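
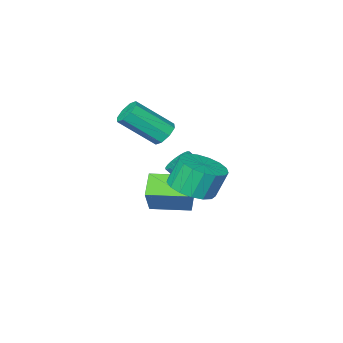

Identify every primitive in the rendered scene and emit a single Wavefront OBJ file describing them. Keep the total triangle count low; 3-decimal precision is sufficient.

v 0.949 1.291 2.176
v 1.397 1.346 1.766
v 2.62 0.545 2.994
v 2.171 0.489 3.404
v 1.362 1.72 2.044
v 2.585 0.918 3.273
v 1.085 1.842 2.399
v 2.308 1.04 3.628
v 0.728 1.641 2.624
v 1.951 0.839 3.852
v 0.5 1.235 2.586
v 1.723 0.434 3.814
v 0.535 0.862 2.307
v 1.758 0.06 3.536
v 0.812 0.74 1.952
v 2.035 -0.062 3.181
v 1.169 0.941 1.728
v 2.392 0.139 2.956
v -0.349 2.235 -0.612
v 0.155 2.171 -0.985
v 0.952 1.32 0.238
v 0.449 1.385 0.612
v 0.206 2.383 -0.871
v 1.004 1.532 0.352
v 0.173 2.572 -0.718
v 0.971 1.721 0.505
v 0.06 2.71 -0.548
v 0.858 1.86 0.675
v -0.115 2.776 -0.388
v 0.683 1.925 0.835
v -0.325 2.759 -0.263
v 0.473 1.909 0.96
v -0.539 2.663 -0.19
v 0.259 1.812 1.033
v -0.724 2.502 -0.181
v 0.074 1.651 1.042
v -0.852 2.3 -0.238
v -0.055 1.449 0.985
v -0.904 2.088 -0.352
v -0.106 1.237 0.871
v -0.871 1.899 -0.505
v -0.073 1.048 0.718
v -0.758 1.76 -0.675
v 0.04 0.91 0.548
v -0.583 1.695 -0.835
v 0.215 0.844 0.388
v -0.373 1.711 -0.96
v 0.425 0.861 0.263
v -0.159 1.808 -1.033
v 0.639 0.957 0.19
v 0.026 1.969 -1.042
v 0.824 1.118 0.181
v 0.354 -0.577 -1.986
v 0.83 -0.119 -0.786
v -0.915 0.537 -1.908
v -0.439 0.995 -0.708
v 1.039 0.245 -2.572
v 1.515 0.703 -1.372
v -0.23 1.359 -2.494
v 0.246 1.817 -1.294
v 1.049 3.32 0.239
v 1.576 4.162 0.351
v 1.099 4.302 1.552
v 0.571 3.46 1.441
v 1.16 4.311 0.168
v 0.683 4.451 1.37
v 0.718 4.234 0.002
v 0.241 4.373 1.203
v 0.352 3.946 -0.11
v -0.125 4.086 1.091
v 0.145 3.516 -0.142
v -0.332 3.655 1.059
v 0.146 3.04 -0.087
v -0.332 3.18 1.114
v 0.353 2.629 0.043
v -0.124 2.769 1.244
v 0.72 2.376 0.218
v 0.242 2.516 1.42
v 1.162 2.339 0.398
v 0.684 2.479 1.599
v 1.578 2.527 0.542
v 1.1 2.667 1.743
v 1.873 2.897 0.616
v 1.395 3.037 1.817
v 1.979 3.363 0.604
v 1.502 3.503 1.805
v 1.872 3.82 0.508
v 1.395 3.96 1.71
f 2 1 5
f 2 5 3
f 3 5 6
f 3 6 4
f 5 1 7
f 5 7 6
f 6 7 8
f 6 8 4
f 7 1 9
f 7 9 8
f 8 9 10
f 8 10 4
f 9 1 11
f 9 11 10
f 10 11 12
f 10 12 4
f 11 1 13
f 11 13 12
f 12 13 14
f 12 14 4
f 13 1 15
f 13 15 14
f 14 15 16
f 14 16 4
f 15 1 17
f 15 17 16
f 16 17 18
f 16 18 4
f 17 1 2
f 17 2 18
f 18 2 3
f 18 3 4
f 20 19 23
f 20 23 21
f 21 23 24
f 21 24 22
f 23 19 25
f 23 25 24
f 24 25 26
f 24 26 22
f 25 19 27
f 25 27 26
f 26 27 28
f 26 28 22
f 27 19 29
f 27 29 28
f 28 29 30
f 28 30 22
f 29 19 31
f 29 31 30
f 30 31 32
f 30 32 22
f 31 19 33
f 31 33 32
f 32 33 34
f 32 34 22
f 33 19 35
f 33 35 34
f 34 35 36
f 34 36 22
f 35 19 37
f 35 37 36
f 36 37 38
f 36 38 22
f 37 19 39
f 37 39 38
f 38 39 40
f 38 40 22
f 39 19 41
f 39 41 40
f 40 41 42
f 40 42 22
f 41 19 43
f 41 43 42
f 42 43 44
f 42 44 22
f 43 19 45
f 43 45 44
f 44 45 46
f 44 46 22
f 45 19 47
f 45 47 46
f 46 47 48
f 46 48 22
f 47 19 49
f 47 49 48
f 48 49 50
f 48 50 22
f 49 19 51
f 49 51 50
f 50 51 52
f 50 52 22
f 51 19 20
f 51 20 52
f 52 20 21
f 52 21 22
f 54 56 53
f 57 54 53
f 53 56 55
f 55 57 53
f 54 60 56
f 58 54 57
f 58 60 54
f 56 60 55
f 59 57 55
f 55 60 59
f 59 58 57
f 60 58 59
f 62 61 65
f 62 65 63
f 63 65 66
f 63 66 64
f 65 61 67
f 65 67 66
f 66 67 68
f 66 68 64
f 67 61 69
f 67 69 68
f 68 69 70
f 68 70 64
f 69 61 71
f 69 71 70
f 70 71 72
f 70 72 64
f 71 61 73
f 71 73 72
f 72 73 74
f 72 74 64
f 73 61 75
f 73 75 74
f 74 75 76
f 74 76 64
f 75 61 77
f 75 77 76
f 76 77 78
f 76 78 64
f 77 61 79
f 77 79 78
f 78 79 80
f 78 80 64
f 79 61 81
f 79 81 80
f 80 81 82
f 80 82 64
f 81 61 83
f 81 83 82
f 82 83 84
f 82 84 64
f 83 61 85
f 83 85 84
f 84 85 86
f 84 86 64
f 85 61 87
f 85 87 86
f 86 87 88
f 86 88 64
f 87 61 62
f 87 62 88
f 88 62 63
f 88 63 64



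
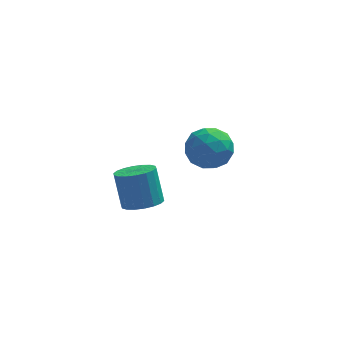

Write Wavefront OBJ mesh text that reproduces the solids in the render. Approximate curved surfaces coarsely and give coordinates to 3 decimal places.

v 2.639 4.755 -2.673
v 3.265 4.835 -3.642
v 2.495 2.905 -2.918
v 3.121 2.985 -3.887
v 3.619 3.172 -2.86
v 3.708 4.315 -2.709
v 2.052 3.425 -3.851
v 2.141 4.568 -3.7
v 2.902 4.012 -4.371
v 3.871 3.856 -3.758
v 1.889 3.884 -2.802
v 2.858 3.728 -2.189
v 2.965 4.957 -3.136
v 2.795 2.783 -3.424
v 3.088 2.893 -2.82
v 3.456 2.939 -3.39
v 3.225 4.652 -2.588
v 3.593 4.698 -3.157
v 3.801 3.721 -2.698
v 2.167 3.042 -3.403
v 2.535 3.088 -3.972
v 2.304 4.801 -3.17
v 2.672 4.847 -3.74
v 1.959 4.019 -3.862
v 3.119 4.521 -4.134
v 3.034 3.433 -4.278
v 2.406 3.692 -4.257
v 2.459 4.364 -4.168
v 3.689 4.429 -3.774
v 3.604 3.341 -3.918
v 3.897 3.451 -3.314
v 3.949 4.123 -3.225
v 3.475 3.945 -4.202
v 2.156 4.399 -2.642
v 2.071 3.311 -2.786
v 1.811 3.617 -3.335
v 1.863 4.289 -3.246
v 2.726 4.307 -2.282
v 2.641 3.219 -2.426
v 3.301 3.376 -2.392
v 3.354 4.048 -2.303
v 2.285 3.795 -2.358
v -0.265 -1.249 -2.438
v 0.599 -1.336 -2.243
v 0.329 -0.638 -0.728
v -0.535 -0.551 -0.922
v 0.582 -0.977 -2.411
v 0.312 -0.279 -0.896
v 0.398 -0.673 -2.585
v 0.127 0.025 -1.069
v 0.082 -0.483 -2.729
v -0.189 0.215 -1.214
v -0.303 -0.444 -2.815
v -0.574 0.254 -1.3
v -0.68 -0.565 -2.827
v -0.951 0.133 -1.312
v -0.975 -0.821 -2.761
v -1.245 -0.123 -1.246
v -1.129 -1.162 -2.632
v -1.399 -0.464 -1.117
v -1.112 -1.521 -2.464
v -1.382 -0.823 -0.949
v -0.927 -1.825 -2.291
v -1.198 -1.127 -0.775
v -0.611 -2.015 -2.146
v -0.882 -1.317 -0.631
v -0.226 -2.054 -2.06
v -0.497 -1.356 -0.545
v 0.151 -1.933 -2.048
v -0.12 -1.235 -0.533
v 0.445 -1.677 -2.114
v 0.175 -0.979 -0.599
f 1 38 17
f 38 12 41
f 17 41 6
f 38 41 17
f 1 17 13
f 17 6 18
f 13 18 2
f 17 18 13
f 1 13 22
f 13 2 23
f 22 23 8
f 13 23 22
f 1 22 34
f 22 8 37
f 34 37 11
f 22 37 34
f 1 34 38
f 34 11 42
f 38 42 12
f 34 42 38
f 2 18 29
f 18 6 32
f 29 32 10
f 18 32 29
f 6 41 19
f 41 12 40
f 19 40 5
f 41 40 19
f 12 42 39
f 42 11 35
f 39 35 3
f 42 35 39
f 11 37 36
f 37 8 24
f 36 24 7
f 37 24 36
f 8 23 28
f 23 2 25
f 28 25 9
f 23 25 28
f 4 30 16
f 30 10 31
f 16 31 5
f 30 31 16
f 4 16 14
f 16 5 15
f 14 15 3
f 16 15 14
f 4 14 21
f 14 3 20
f 21 20 7
f 14 20 21
f 4 21 26
f 21 7 27
f 26 27 9
f 21 27 26
f 4 26 30
f 26 9 33
f 30 33 10
f 26 33 30
f 5 31 19
f 31 10 32
f 19 32 6
f 31 32 19
f 3 15 39
f 15 5 40
f 39 40 12
f 15 40 39
f 7 20 36
f 20 3 35
f 36 35 11
f 20 35 36
f 9 27 28
f 27 7 24
f 28 24 8
f 27 24 28
f 10 33 29
f 33 9 25
f 29 25 2
f 33 25 29
f 44 43 47
f 44 47 45
f 45 47 48
f 45 48 46
f 47 43 49
f 47 49 48
f 48 49 50
f 48 50 46
f 49 43 51
f 49 51 50
f 50 51 52
f 50 52 46
f 51 43 53
f 51 53 52
f 52 53 54
f 52 54 46
f 53 43 55
f 53 55 54
f 54 55 56
f 54 56 46
f 55 43 57
f 55 57 56
f 56 57 58
f 56 58 46
f 57 43 59
f 57 59 58
f 58 59 60
f 58 60 46
f 59 43 61
f 59 61 60
f 60 61 62
f 60 62 46
f 61 43 63
f 61 63 62
f 62 63 64
f 62 64 46
f 63 43 65
f 63 65 64
f 64 65 66
f 64 66 46
f 65 43 67
f 65 67 66
f 66 67 68
f 66 68 46
f 67 43 69
f 67 69 68
f 68 69 70
f 68 70 46
f 69 43 71
f 69 71 70
f 70 71 72
f 70 72 46
f 71 43 44
f 71 44 72
f 72 44 45
f 72 45 46



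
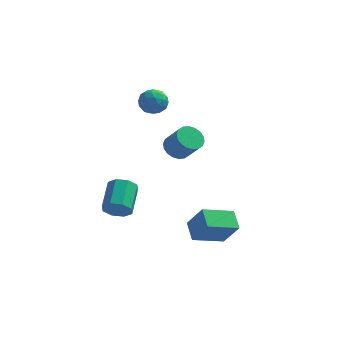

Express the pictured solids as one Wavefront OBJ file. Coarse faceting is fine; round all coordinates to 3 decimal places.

v -0.489 4.369 2.62
v 0.025 4.357 1.85
v -1.045 3.023 2.27
v -0.531 3.011 1.5
v -0.125 2.946 2.329
v 0.219 3.777 2.545
v -1.239 3.603 1.575
v -0.895 4.434 1.791
v -0.439 3.883 1.204
v 0.25 3.478 1.67
v -1.27 3.902 2.45
v -0.581 3.497 2.916
v -0.183 4.481 2.266
v -0.837 2.899 1.854
v -0.598 2.861 2.341
v -0.296 2.854 1.889
v -0.069 4.14 2.674
v 0.233 4.133 2.222
v 0.145 3.304 2.503
v -1.253 3.247 1.898
v -0.951 3.24 1.446
v -0.724 4.526 2.231
v -0.422 4.519 1.779
v -1.165 4.076 1.617
v -0.154 4.196 1.434
v -0.48 3.405 1.228
v -0.897 3.752 1.272
v -0.695 4.241 1.399
v 0.251 3.957 1.708
v -0.076 3.166 1.502
v 0.163 3.128 1.989
v 0.365 3.616 2.116
v -0.021 3.679 1.328
v -0.944 4.214 2.618
v -1.271 3.423 2.412
v -1.385 3.764 2.004
v -1.183 4.252 2.131
v -0.54 3.975 2.892
v -0.866 3.184 2.686
v -0.325 3.139 2.721
v -0.123 3.628 2.848
v -0.999 3.701 2.792
v 0.893 3.254 -1.365
v 1.395 2.772 -1.92
v 2.25 2.225 -0.67
v 1.747 2.706 -0.115
v 1.589 3.117 -1.901
v 2.444 2.569 -0.652
v 1.646 3.489 -1.777
v 2.5 2.941 -0.527
v 1.553 3.814 -1.571
v 2.408 3.266 -0.321
v 1.329 4.028 -1.324
v 2.184 3.481 -0.074
v 1.019 4.089 -1.085
v 1.874 3.542 0.164
v 0.684 3.985 -0.902
v 1.539 3.437 0.348
v 0.39 3.735 -0.81
v 1.245 3.188 0.44
v 0.196 3.391 -0.828
v 1.051 2.843 0.421
v 0.14 3.019 -0.953
v 0.994 2.471 0.297
v 0.232 2.694 -1.159
v 1.087 2.146 0.091
v 0.456 2.479 -1.406
v 1.311 1.932 -0.156
v 0.766 2.418 -1.644
v 1.621 1.871 -0.395
v 1.101 2.523 -1.828
v 1.956 1.975 -0.578
v -1.762 -1.457 -3.64
v -1.441 -1.117 -4.397
v -1.397 0.618 -3.597
v -1.718 0.277 -2.84
v -2.122 -1.109 -4.375
v -2.078 0.625 -3.576
v -2.592 -1.305 -3.923
v -2.548 0.429 -3.124
v -2.576 -1.591 -3.305
v -2.532 0.144 -2.506
v -2.083 -1.798 -2.883
v -2.039 -0.063 -2.083
v -1.402 -1.805 -2.904
v -1.358 -0.071 -2.105
v -0.932 -1.609 -3.356
v -0.888 0.125 -2.557
v -0.948 -1.324 -3.974
v -0.904 0.411 -3.175
v 2.764 -4.264 -3.588
v 3.632 -4.673 -2.112
v 2.342 -3.187 -3.042
v 3.209 -3.595 -1.566
v 4.351 -3.305 -4.254
v 5.218 -3.713 -2.778
v 3.928 -2.227 -3.708
v 4.796 -2.636 -2.232
f 1 38 17
f 38 12 41
f 17 41 6
f 38 41 17
f 1 17 13
f 17 6 18
f 13 18 2
f 17 18 13
f 1 13 22
f 13 2 23
f 22 23 8
f 13 23 22
f 1 22 34
f 22 8 37
f 34 37 11
f 22 37 34
f 1 34 38
f 34 11 42
f 38 42 12
f 34 42 38
f 2 18 29
f 18 6 32
f 29 32 10
f 18 32 29
f 6 41 19
f 41 12 40
f 19 40 5
f 41 40 19
f 12 42 39
f 42 11 35
f 39 35 3
f 42 35 39
f 11 37 36
f 37 8 24
f 36 24 7
f 37 24 36
f 8 23 28
f 23 2 25
f 28 25 9
f 23 25 28
f 4 30 16
f 30 10 31
f 16 31 5
f 30 31 16
f 4 16 14
f 16 5 15
f 14 15 3
f 16 15 14
f 4 14 21
f 14 3 20
f 21 20 7
f 14 20 21
f 4 21 26
f 21 7 27
f 26 27 9
f 21 27 26
f 4 26 30
f 26 9 33
f 30 33 10
f 26 33 30
f 5 31 19
f 31 10 32
f 19 32 6
f 31 32 19
f 3 15 39
f 15 5 40
f 39 40 12
f 15 40 39
f 7 20 36
f 20 3 35
f 36 35 11
f 20 35 36
f 9 27 28
f 27 7 24
f 28 24 8
f 27 24 28
f 10 33 29
f 33 9 25
f 29 25 2
f 33 25 29
f 44 43 47
f 44 47 45
f 45 47 48
f 45 48 46
f 47 43 49
f 47 49 48
f 48 49 50
f 48 50 46
f 49 43 51
f 49 51 50
f 50 51 52
f 50 52 46
f 51 43 53
f 51 53 52
f 52 53 54
f 52 54 46
f 53 43 55
f 53 55 54
f 54 55 56
f 54 56 46
f 55 43 57
f 55 57 56
f 56 57 58
f 56 58 46
f 57 43 59
f 57 59 58
f 58 59 60
f 58 60 46
f 59 43 61
f 59 61 60
f 60 61 62
f 60 62 46
f 61 43 63
f 61 63 62
f 62 63 64
f 62 64 46
f 63 43 65
f 63 65 64
f 64 65 66
f 64 66 46
f 65 43 67
f 65 67 66
f 66 67 68
f 66 68 46
f 67 43 69
f 67 69 68
f 68 69 70
f 68 70 46
f 69 43 71
f 69 71 70
f 70 71 72
f 70 72 46
f 71 43 44
f 71 44 72
f 72 44 45
f 72 45 46
f 74 73 77
f 74 77 75
f 75 77 78
f 75 78 76
f 77 73 79
f 77 79 78
f 78 79 80
f 78 80 76
f 79 73 81
f 79 81 80
f 80 81 82
f 80 82 76
f 81 73 83
f 81 83 82
f 82 83 84
f 82 84 76
f 83 73 85
f 83 85 84
f 84 85 86
f 84 86 76
f 85 73 87
f 85 87 86
f 86 87 88
f 86 88 76
f 87 73 89
f 87 89 88
f 88 89 90
f 88 90 76
f 89 73 74
f 89 74 90
f 90 74 75
f 90 75 76
f 92 94 91
f 95 92 91
f 91 94 93
f 93 95 91
f 92 98 94
f 96 92 95
f 96 98 92
f 94 98 93
f 97 95 93
f 93 98 97
f 97 96 95
f 98 96 97



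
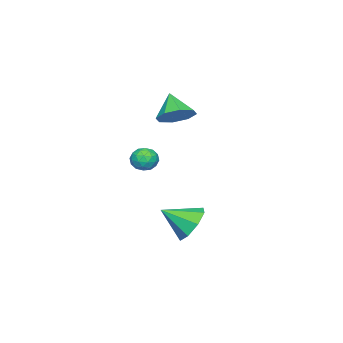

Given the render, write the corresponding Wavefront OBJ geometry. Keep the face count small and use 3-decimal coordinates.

v 0.566 0.407 1.088
v 1.268 0.491 1.194
v 0.772 -0.571 0.506
v 1.474 -0.487 0.612
v 1.046 -0.643 1.162
v 0.919 -0.039 1.522
v 1.121 -0.041 0.178
v 0.994 0.563 0.538
v 1.611 0.215 0.631
v 1.565 -0.158 1.24
v 0.475 0.078 0.46
v 0.429 -0.295 1.069
v 0.899 0.535 1.192
v 1.141 -0.615 0.508
v 0.889 -0.707 0.832
v 1.302 -0.657 0.894
v 0.694 0.223 1.385
v 1.107 0.273 1.447
v 0.976 -0.394 1.429
v 0.933 -0.353 0.253
v 1.346 -0.303 0.315
v 0.738 0.577 0.806
v 1.151 0.627 0.868
v 1.064 0.314 0.271
v 1.514 0.422 0.923
v 1.634 -0.153 0.581
v 1.427 0.109 0.326
v 1.352 0.464 0.538
v 1.486 0.203 1.281
v 1.607 -0.372 0.939
v 1.355 -0.464 1.263
v 1.281 -0.108 1.474
v 1.688 0.041 0.95
v 0.433 0.292 0.761
v 0.554 -0.283 0.419
v 0.759 0.028 0.226
v 0.685 0.384 0.437
v 0.406 0.073 1.119
v 0.526 -0.502 0.777
v 0.688 -0.544 1.162
v 0.613 -0.189 1.374
v 0.352 -0.121 0.75
v -0.564 0.75 3.201
v 0.306 0.608 3.629
v -1.236 0.01 4.319
v -0.023 1.244 3.852
v -0.669 1.59 3.693
v -1.254 1.445 3.246
v -1.434 0.892 2.772
v -1.105 0.256 2.549
v -0.459 -0.091 2.708
v 0.125 0.055 3.155
v 1.675 2.783 -2.438
v 2.388 3.487 -2.009
v 2.345 1.557 -1.542
v 1.686 3.43 -1.561
v 0.978 2.994 -1.627
v 0.678 2.435 -2.168
v 0.962 2.079 -2.868
v 1.664 2.136 -3.315
v 2.372 2.572 -3.249
v 2.672 3.131 -2.708
f 1 38 17
f 38 12 41
f 17 41 6
f 38 41 17
f 1 17 13
f 17 6 18
f 13 18 2
f 17 18 13
f 1 13 22
f 13 2 23
f 22 23 8
f 13 23 22
f 1 22 34
f 22 8 37
f 34 37 11
f 22 37 34
f 1 34 38
f 34 11 42
f 38 42 12
f 34 42 38
f 2 18 29
f 18 6 32
f 29 32 10
f 18 32 29
f 6 41 19
f 41 12 40
f 19 40 5
f 41 40 19
f 12 42 39
f 42 11 35
f 39 35 3
f 42 35 39
f 11 37 36
f 37 8 24
f 36 24 7
f 37 24 36
f 8 23 28
f 23 2 25
f 28 25 9
f 23 25 28
f 4 30 16
f 30 10 31
f 16 31 5
f 30 31 16
f 4 16 14
f 16 5 15
f 14 15 3
f 16 15 14
f 4 14 21
f 14 3 20
f 21 20 7
f 14 20 21
f 4 21 26
f 21 7 27
f 26 27 9
f 21 27 26
f 4 26 30
f 26 9 33
f 30 33 10
f 26 33 30
f 5 31 19
f 31 10 32
f 19 32 6
f 31 32 19
f 3 15 39
f 15 5 40
f 39 40 12
f 15 40 39
f 7 20 36
f 20 3 35
f 36 35 11
f 20 35 36
f 9 27 28
f 27 7 24
f 28 24 8
f 27 24 28
f 10 33 29
f 33 9 25
f 29 25 2
f 33 25 29
f 44 43 46
f 44 46 45
f 46 43 47
f 46 47 45
f 47 43 48
f 47 48 45
f 48 43 49
f 48 49 45
f 49 43 50
f 49 50 45
f 50 43 51
f 50 51 45
f 51 43 52
f 51 52 45
f 52 43 44
f 52 44 45
f 54 53 56
f 54 56 55
f 56 53 57
f 56 57 55
f 57 53 58
f 57 58 55
f 58 53 59
f 58 59 55
f 59 53 60
f 59 60 55
f 60 53 61
f 60 61 55
f 61 53 62
f 61 62 55
f 62 53 54
f 62 54 55



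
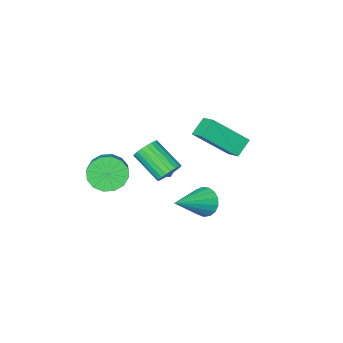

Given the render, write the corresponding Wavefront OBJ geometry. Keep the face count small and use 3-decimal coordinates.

v 1.542 -3.724 0.665
v 2.279 -4.269 0.821
v 3.116 -2.84 1.852
v 2.378 -2.296 1.695
v 2.382 -4.035 0.413
v 3.218 -2.606 1.444
v 2.259 -3.717 0.073
v 3.095 -2.288 1.103
v 1.944 -3.402 -0.109
v 2.781 -1.973 0.921
v 1.522 -3.173 -0.084
v 2.358 -1.744 0.947
v 1.104 -3.091 0.142
v 1.941 -1.663 1.173
v 0.804 -3.18 0.508
v 1.641 -1.751 1.539
v 0.702 -3.414 0.916
v 1.538 -1.985 1.947
v 0.825 -3.732 1.257
v 1.661 -2.303 2.287
v 1.139 -4.047 1.439
v 1.976 -2.618 2.469
v 1.562 -4.276 1.413
v 2.398 -2.847 2.444
v 1.979 -4.357 1.187
v 2.816 -2.929 2.218
v 0.251 2.103 1.874
v 0.599 1.725 1.315
v 1.949 2.437 2.706
v 0.59 2.069 1.195
v 0.503 2.42 1.231
v 0.359 2.699 1.415
v 0.189 2.841 1.704
v 0.034 2.814 2.031
v -0.071 2.625 2.323
v -0.103 2.315 2.512
v -0.054 1.958 2.555
v 0.065 1.633 2.442
v 0.227 1.416 2.199
v 0.394 1.357 1.881
v 0.529 1.468 1.562
v -2.745 -0.645 2.06
v -3.492 -0.884 2.696
v -2.689 0.21 2.447
v -3.436 -0.029 3.083
v -1.324 -1.371 3.457
v -2.071 -1.61 4.093
v -1.268 -0.516 3.844
v -2.015 -0.755 4.48
v 1.195 0.869 3.29
v 1.61 0.679 2.855
v 1.999 -0.62 3.796
v 1.585 -0.429 4.23
v 1.757 0.833 3.007
v 2.147 -0.465 3.948
v 1.807 0.993 3.208
v 2.197 -0.305 4.149
v 1.752 1.133 3.423
v 2.141 -0.166 4.364
v 1.6 1.226 3.615
v 1.989 -0.072 4.556
v 1.378 1.258 3.75
v 1.768 -0.04 4.691
v 1.125 1.223 3.806
v 1.514 -0.076 4.747
v 0.884 1.126 3.773
v 1.273 -0.172 4.714
v 0.696 0.985 3.656
v 1.086 -0.313 4.597
v 0.595 0.824 3.476
v 0.985 -0.474 4.417
v 0.598 0.671 3.263
v 0.987 -0.627 4.204
v 0.704 0.552 3.055
v 1.093 -0.746 3.996
v 0.895 0.488 2.888
v 1.284 -0.81 3.829
v 1.138 0.49 2.79
v 1.527 -0.809 3.731
v 1.391 0.557 2.778
v 1.78 -0.741 3.719
v -0.879 -3.055 0.543
v -0.467 -3.393 0.15
v -1.713 -3.407 -0.03
v -1.301 -3.745 -0.423
v -1.39 -3.935 0.205
v -0.874 -3.717 0.56
v -1.306 -3.083 -0.44
v -0.79 -2.865 -0.085
v -0.73 -3.41 -0.457
v -0.782 -3.937 -0.059
v -1.398 -2.863 0.179
v -1.45 -3.39 0.577
f 2 1 5
f 2 5 3
f 3 5 6
f 3 6 4
f 5 1 7
f 5 7 6
f 6 7 8
f 6 8 4
f 7 1 9
f 7 9 8
f 8 9 10
f 8 10 4
f 9 1 11
f 9 11 10
f 10 11 12
f 10 12 4
f 11 1 13
f 11 13 12
f 12 13 14
f 12 14 4
f 13 1 15
f 13 15 14
f 14 15 16
f 14 16 4
f 15 1 17
f 15 17 16
f 16 17 18
f 16 18 4
f 17 1 19
f 17 19 18
f 18 19 20
f 18 20 4
f 19 1 21
f 19 21 20
f 20 21 22
f 20 22 4
f 21 1 23
f 21 23 22
f 22 23 24
f 22 24 4
f 23 1 25
f 23 25 24
f 24 25 26
f 24 26 4
f 25 1 2
f 25 2 26
f 26 2 3
f 26 3 4
f 28 27 30
f 28 30 29
f 30 27 31
f 30 31 29
f 31 27 32
f 31 32 29
f 32 27 33
f 32 33 29
f 33 27 34
f 33 34 29
f 34 27 35
f 34 35 29
f 35 27 36
f 35 36 29
f 36 27 37
f 36 37 29
f 37 27 38
f 37 38 29
f 38 27 39
f 38 39 29
f 39 27 40
f 39 40 29
f 40 27 41
f 40 41 29
f 41 27 28
f 41 28 29
f 43 45 42
f 46 43 42
f 42 45 44
f 44 46 42
f 43 49 45
f 47 43 46
f 47 49 43
f 45 49 44
f 48 46 44
f 44 49 48
f 48 47 46
f 49 47 48
f 51 50 54
f 51 54 52
f 52 54 55
f 52 55 53
f 54 50 56
f 54 56 55
f 55 56 57
f 55 57 53
f 56 50 58
f 56 58 57
f 57 58 59
f 57 59 53
f 58 50 60
f 58 60 59
f 59 60 61
f 59 61 53
f 60 50 62
f 60 62 61
f 61 62 63
f 61 63 53
f 62 50 64
f 62 64 63
f 63 64 65
f 63 65 53
f 64 50 66
f 64 66 65
f 65 66 67
f 65 67 53
f 66 50 68
f 66 68 67
f 67 68 69
f 67 69 53
f 68 50 70
f 68 70 69
f 69 70 71
f 69 71 53
f 70 50 72
f 70 72 71
f 71 72 73
f 71 73 53
f 72 50 74
f 72 74 73
f 73 74 75
f 73 75 53
f 74 50 76
f 74 76 75
f 75 76 77
f 75 77 53
f 76 50 78
f 76 78 77
f 77 78 79
f 77 79 53
f 78 50 80
f 78 80 79
f 79 80 81
f 79 81 53
f 80 50 51
f 80 51 81
f 81 51 52
f 81 52 53
f 82 93 87
f 82 87 83
f 82 83 89
f 82 89 92
f 82 92 93
f 83 87 91
f 87 93 86
f 93 92 84
f 92 89 88
f 89 83 90
f 85 91 86
f 85 86 84
f 85 84 88
f 85 88 90
f 85 90 91
f 86 91 87
f 84 86 93
f 88 84 92
f 90 88 89
f 91 90 83



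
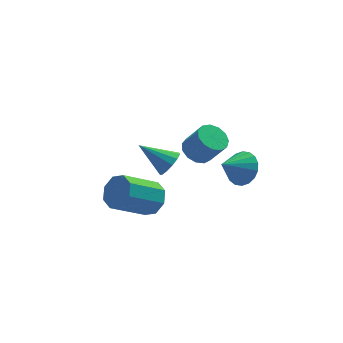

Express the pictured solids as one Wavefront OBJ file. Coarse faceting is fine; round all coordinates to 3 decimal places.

v 0.435 1.977 -2.048
v 1.096 2.391 -2.226
v 1.727 1.896 -1.03
v 1.065 1.483 -0.852
v 0.838 2.664 -1.977
v 1.469 2.17 -0.781
v 0.452 2.72 -1.75
v 1.083 2.225 -0.554
v 0.061 2.539 -1.619
v 0.692 2.045 -0.422
v -0.212 2.18 -1.623
v 0.419 1.686 -0.427
v -0.28 1.757 -1.763
v 0.351 1.262 -0.566
v -0.12 1.404 -1.993
v 0.511 0.909 -0.796
v 0.215 1.232 -2.24
v 0.846 0.738 -1.044
v 0.62 1.298 -2.427
v 1.251 0.803 -1.231
v 0.966 1.579 -2.493
v 1.597 1.084 -1.297
v 1.144 1.986 -2.418
v 1.775 1.492 -1.222
v -1.036 0.85 -1.829
v -0.782 0.497 -1.243
v -2.304 1.53 -0.871
v -0.592 0.861 -1.25
v -0.542 1.222 -1.441
v -0.65 1.465 -1.756
v -0.88 1.512 -2.093
v -1.159 1.349 -2.347
v -1.399 1.027 -2.437
v -1.524 0.649 -2.334
v -1.494 0.335 -2.07
v -1.318 0.184 -1.73
v -1.053 0.244 -1.422
v -2.646 -3.07 -0.645
v -2.114 -3.3 -0.01
v -3.661 -3.76 1.12
v -4.194 -3.53 0.485
v -2.282 -2.664 0.02
v -3.829 -3.124 1.15
v -2.663 -2.266 -0.34
v -4.21 -2.726 0.79
v -3.034 -2.339 -0.878
v -4.582 -2.799 0.251
v -3.179 -2.84 -1.28
v -4.726 -3.3 -0.15
v -3.011 -3.476 -1.31
v -4.558 -3.936 -0.18
v -2.63 -3.874 -0.95
v -4.177 -4.334 0.18
v -2.258 -3.801 -0.411
v -3.806 -4.261 0.718
v 1.894 -0.557 -1.504
v 2.497 -0.938 -0.923
v 0.846 -0.983 -0.696
v 2.456 -0.558 -0.776
v 2.304 -0.178 -0.772
v 2.07 0.127 -0.914
v 1.802 0.297 -1.172
v 1.552 0.297 -1.496
v 1.369 0.129 -1.822
v 1.291 -0.175 -2.085
v 1.332 -0.555 -2.232
v 1.484 -0.935 -2.235
v 1.717 -1.24 -2.094
v 1.986 -1.41 -1.836
v 2.236 -1.411 -1.511
v 2.418 -1.242 -1.186
f 2 1 5
f 2 5 3
f 3 5 6
f 3 6 4
f 5 1 7
f 5 7 6
f 6 7 8
f 6 8 4
f 7 1 9
f 7 9 8
f 8 9 10
f 8 10 4
f 9 1 11
f 9 11 10
f 10 11 12
f 10 12 4
f 11 1 13
f 11 13 12
f 12 13 14
f 12 14 4
f 13 1 15
f 13 15 14
f 14 15 16
f 14 16 4
f 15 1 17
f 15 17 16
f 16 17 18
f 16 18 4
f 17 1 19
f 17 19 18
f 18 19 20
f 18 20 4
f 19 1 21
f 19 21 20
f 20 21 22
f 20 22 4
f 21 1 23
f 21 23 22
f 22 23 24
f 22 24 4
f 23 1 2
f 23 2 24
f 24 2 3
f 24 3 4
f 26 25 28
f 26 28 27
f 28 25 29
f 28 29 27
f 29 25 30
f 29 30 27
f 30 25 31
f 30 31 27
f 31 25 32
f 31 32 27
f 32 25 33
f 32 33 27
f 33 25 34
f 33 34 27
f 34 25 35
f 34 35 27
f 35 25 36
f 35 36 27
f 36 25 37
f 36 37 27
f 37 25 26
f 37 26 27
f 39 38 42
f 39 42 40
f 40 42 43
f 40 43 41
f 42 38 44
f 42 44 43
f 43 44 45
f 43 45 41
f 44 38 46
f 44 46 45
f 45 46 47
f 45 47 41
f 46 38 48
f 46 48 47
f 47 48 49
f 47 49 41
f 48 38 50
f 48 50 49
f 49 50 51
f 49 51 41
f 50 38 52
f 50 52 51
f 51 52 53
f 51 53 41
f 52 38 54
f 52 54 53
f 53 54 55
f 53 55 41
f 54 38 39
f 54 39 55
f 55 39 40
f 55 40 41
f 57 56 59
f 57 59 58
f 59 56 60
f 59 60 58
f 60 56 61
f 60 61 58
f 61 56 62
f 61 62 58
f 62 56 63
f 62 63 58
f 63 56 64
f 63 64 58
f 64 56 65
f 64 65 58
f 65 56 66
f 65 66 58
f 66 56 67
f 66 67 58
f 67 56 68
f 67 68 58
f 68 56 69
f 68 69 58
f 69 56 70
f 69 70 58
f 70 56 71
f 70 71 58
f 71 56 57
f 71 57 58



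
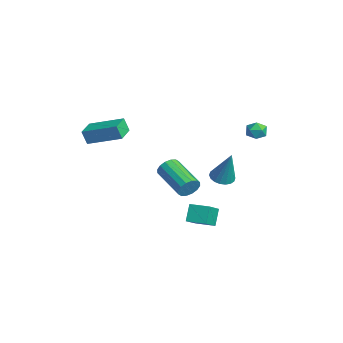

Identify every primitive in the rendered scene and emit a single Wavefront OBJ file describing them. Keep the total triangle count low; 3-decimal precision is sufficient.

v 1.041 -0.212 -3.563
v 0.509 0.166 -2.628
v 1.754 0.663 -3.51
v 1.222 1.041 -2.575
v 2.038 -1.081 -2.645
v 1.506 -0.703 -1.71
v 2.751 -0.206 -2.592
v 2.219 0.172 -1.657
v 2.376 0.801 0.603
v 2.977 1.06 0.354
v 3.064 1.059 2.537
v 2.798 1.314 0.383
v 2.537 1.466 0.456
v 2.243 1.487 0.558
v 1.976 1.371 0.669
v 1.787 1.143 0.766
v 1.716 0.847 0.831
v 1.775 0.542 0.851
v 1.953 0.288 0.822
v 2.215 0.135 0.749
v 2.508 0.115 0.647
v 2.776 0.23 0.536
v 2.964 0.458 0.439
v 3.036 0.754 0.374
v -4.07 -4.282 1.228
v -4.252 -4.533 2.094
v -2.955 -2.648 1.934
v -3.137 -2.899 2.801
v -3.023 -5.001 1.239
v -3.205 -5.252 2.106
v -1.908 -3.367 1.946
v -2.09 -3.618 2.812
v 0.735 3.649 2.688
v 1.079 3.722 3.237
v 0.961 2.618 2.683
v 1.305 2.691 3.232
v 0.657 2.755 3.244
v 0.517 3.392 3.246
v 1.523 2.948 2.674
v 1.383 3.585 2.676
v 1.567 3.289 3.228
v 1.031 3.17 3.58
v 1.009 3.17 2.34
v 0.473 3.051 2.692
v -0.515 -0.044 -1.745
v -0.242 -0.31 -1.145
v -2.253 -0.862 -0.476
v -2.525 -0.596 -1.075
v -0.313 0.042 -1.069
v -2.324 -0.509 -0.4
v -0.439 0.372 -1.174
v -2.45 -0.18 -0.505
v -0.584 0.589 -1.432
v -2.595 0.038 -0.763
v -0.711 0.637 -1.774
v -2.722 0.086 -1.104
v -0.785 0.503 -2.107
v -2.796 -0.049 -1.438
v -0.787 0.222 -2.344
v -2.798 -0.33 -1.675
v -0.716 -0.131 -2.42
v -2.727 -0.682 -1.751
v -0.59 -0.46 -2.315
v -2.601 -1.012 -1.646
v -0.445 -0.678 -2.057
v -2.456 -1.229 -1.388
v -0.318 -0.726 -1.716
v -2.329 -1.277 -1.046
v -0.244 -0.591 -1.382
v -2.255 -1.143 -0.713
f 2 4 1
f 5 2 1
f 1 4 3
f 3 5 1
f 2 8 4
f 6 2 5
f 6 8 2
f 4 8 3
f 7 5 3
f 3 8 7
f 7 6 5
f 8 6 7
f 10 9 12
f 10 12 11
f 12 9 13
f 12 13 11
f 13 9 14
f 13 14 11
f 14 9 15
f 14 15 11
f 15 9 16
f 15 16 11
f 16 9 17
f 16 17 11
f 17 9 18
f 17 18 11
f 18 9 19
f 18 19 11
f 19 9 20
f 19 20 11
f 20 9 21
f 20 21 11
f 21 9 22
f 21 22 11
f 22 9 23
f 22 23 11
f 23 9 24
f 23 24 11
f 24 9 10
f 24 10 11
f 26 28 25
f 29 26 25
f 25 28 27
f 27 29 25
f 26 32 28
f 30 26 29
f 30 32 26
f 28 32 27
f 31 29 27
f 27 32 31
f 31 30 29
f 32 30 31
f 33 44 38
f 33 38 34
f 33 34 40
f 33 40 43
f 33 43 44
f 34 38 42
f 38 44 37
f 44 43 35
f 43 40 39
f 40 34 41
f 36 42 37
f 36 37 35
f 36 35 39
f 36 39 41
f 36 41 42
f 37 42 38
f 35 37 44
f 39 35 43
f 41 39 40
f 42 41 34
f 46 45 49
f 46 49 47
f 47 49 50
f 47 50 48
f 49 45 51
f 49 51 50
f 50 51 52
f 50 52 48
f 51 45 53
f 51 53 52
f 52 53 54
f 52 54 48
f 53 45 55
f 53 55 54
f 54 55 56
f 54 56 48
f 55 45 57
f 55 57 56
f 56 57 58
f 56 58 48
f 57 45 59
f 57 59 58
f 58 59 60
f 58 60 48
f 59 45 61
f 59 61 60
f 60 61 62
f 60 62 48
f 61 45 63
f 61 63 62
f 62 63 64
f 62 64 48
f 63 45 65
f 63 65 64
f 64 65 66
f 64 66 48
f 65 45 67
f 65 67 66
f 66 67 68
f 66 68 48
f 67 45 69
f 67 69 68
f 68 69 70
f 68 70 48
f 69 45 46
f 69 46 70
f 70 46 47
f 70 47 48



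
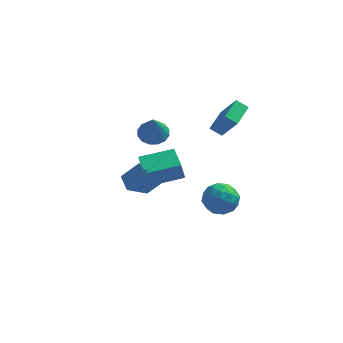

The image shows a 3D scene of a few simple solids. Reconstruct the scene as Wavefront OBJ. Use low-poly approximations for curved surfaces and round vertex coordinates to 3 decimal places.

v -0.767 -0.341 3.009
v -0.255 0.321 3.367
v -0.533 -1.519 4.851
v -0.697 0.428 3.491
v -1.157 0.328 3.486
v -1.513 0.05 3.353
v -1.669 -0.334 3.127
v -1.583 -0.719 2.87
v -1.278 -1.003 2.65
v -0.836 -1.109 2.526
v -0.376 -1.01 2.531
v -0.02 -0.731 2.664
v 0.136 -0.348 2.89
v 0.05 0.037 3.147
v 2.629 2.483 1.389
v 1.905 2.522 1.87
v 3.004 4.061 1.827
v 2.28 4.1 2.308
v 3.62 1.82 2.932
v 2.896 1.859 3.413
v 3.995 3.398 3.37
v 3.271 3.437 3.851
v -2.634 1.042 -2.981
v -3.198 1.974 -2.528
v -1.661 2.058 -3.862
v -2.225 2.99 -3.409
v -1.535 1.09 -1.711
v -2.099 2.022 -1.258
v -0.562 2.106 -2.592
v -1.126 3.038 -2.139
v 2.315 -1.5 -1.435
v 2.981 -0.668 -1.043
v 3.619 -2.732 -1.037
v 4.285 -1.9 -0.645
v 3.344 -2.189 -0.078
v 2.538 -1.428 -0.324
v 4.062 -1.972 -1.756
v 3.256 -1.211 -2.002
v 4.06 -0.96 -1.241
v 3.617 -1.094 -0.204
v 2.983 -2.306 -1.876
v 2.54 -2.44 -0.839
v 2.533 -0.976 -1.274
v 4.067 -2.424 -0.806
v 3.514 -2.594 -0.473
v 3.905 -2.105 -0.242
v 2.273 -1.423 -0.852
v 2.665 -0.934 -0.621
v 2.878 -1.828 -0.054
v 3.935 -2.466 -1.459
v 4.327 -1.977 -1.228
v 2.695 -1.295 -1.838
v 3.086 -0.806 -1.607
v 3.722 -1.572 -2.026
v 3.559 -0.658 -1.16
v 4.326 -1.382 -0.926
v 4.195 -1.425 -1.579
v 3.721 -0.977 -1.723
v 3.299 -0.737 -0.55
v 4.065 -1.461 -0.316
v 3.512 -1.631 0.017
v 3.039 -1.184 -0.128
v 3.933 -0.909 -0.667
v 2.535 -1.939 -1.764
v 3.301 -2.663 -1.53
v 3.561 -2.216 -1.952
v 3.088 -1.769 -2.097
v 2.274 -2.018 -1.154
v 3.041 -2.742 -0.92
v 2.879 -2.423 -0.357
v 2.405 -1.975 -0.501
v 2.667 -2.491 -1.413
v -0.019 -5.192 1.973
v -0.213 -5.269 2.982
v -0.772 -3.328 1.971
v -0.966 -3.405 2.98
v 1.806 -4.455 2.38
v 1.612 -4.532 3.389
v 1.053 -2.591 2.378
v 0.859 -2.668 3.387
f 2 1 4
f 2 4 3
f 4 1 5
f 4 5 3
f 5 1 6
f 5 6 3
f 6 1 7
f 6 7 3
f 7 1 8
f 7 8 3
f 8 1 9
f 8 9 3
f 9 1 10
f 9 10 3
f 10 1 11
f 10 11 3
f 11 1 12
f 11 12 3
f 12 1 13
f 12 13 3
f 13 1 14
f 13 14 3
f 14 1 2
f 14 2 3
f 16 18 15
f 19 16 15
f 15 18 17
f 17 19 15
f 16 22 18
f 20 16 19
f 20 22 16
f 18 22 17
f 21 19 17
f 17 22 21
f 21 20 19
f 22 20 21
f 24 26 23
f 27 24 23
f 23 26 25
f 25 27 23
f 24 30 26
f 28 24 27
f 28 30 24
f 26 30 25
f 29 27 25
f 25 30 29
f 29 28 27
f 30 28 29
f 31 68 47
f 68 42 71
f 47 71 36
f 68 71 47
f 31 47 43
f 47 36 48
f 43 48 32
f 47 48 43
f 31 43 52
f 43 32 53
f 52 53 38
f 43 53 52
f 31 52 64
f 52 38 67
f 64 67 41
f 52 67 64
f 31 64 68
f 64 41 72
f 68 72 42
f 64 72 68
f 32 48 59
f 48 36 62
f 59 62 40
f 48 62 59
f 36 71 49
f 71 42 70
f 49 70 35
f 71 70 49
f 42 72 69
f 72 41 65
f 69 65 33
f 72 65 69
f 41 67 66
f 67 38 54
f 66 54 37
f 67 54 66
f 38 53 58
f 53 32 55
f 58 55 39
f 53 55 58
f 34 60 46
f 60 40 61
f 46 61 35
f 60 61 46
f 34 46 44
f 46 35 45
f 44 45 33
f 46 45 44
f 34 44 51
f 44 33 50
f 51 50 37
f 44 50 51
f 34 51 56
f 51 37 57
f 56 57 39
f 51 57 56
f 34 56 60
f 56 39 63
f 60 63 40
f 56 63 60
f 35 61 49
f 61 40 62
f 49 62 36
f 61 62 49
f 33 45 69
f 45 35 70
f 69 70 42
f 45 70 69
f 37 50 66
f 50 33 65
f 66 65 41
f 50 65 66
f 39 57 58
f 57 37 54
f 58 54 38
f 57 54 58
f 40 63 59
f 63 39 55
f 59 55 32
f 63 55 59
f 74 76 73
f 77 74 73
f 73 76 75
f 75 77 73
f 74 80 76
f 78 74 77
f 78 80 74
f 76 80 75
f 79 77 75
f 75 80 79
f 79 78 77
f 80 78 79



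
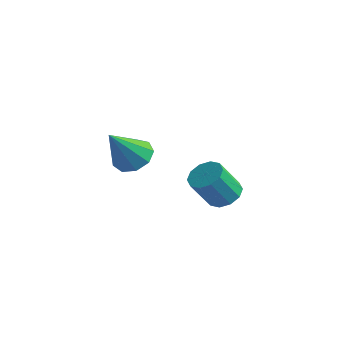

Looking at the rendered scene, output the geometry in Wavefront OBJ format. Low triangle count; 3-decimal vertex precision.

v 1.345 2.642 -3.227
v 2.043 2.099 -3.329
v 1.592 1.235 -1.816
v 0.895 1.778 -1.713
v 2.207 2.533 -3.032
v 1.756 1.668 -1.519
v 2.042 3.008 -2.81
v 1.591 2.144 -1.297
v 1.61 3.344 -2.747
v 1.159 2.479 -1.234
v 1.078 3.411 -2.867
v 0.627 2.547 -1.354
v 0.648 3.185 -3.124
v 0.197 2.321 -1.611
v 0.484 2.752 -3.421
v 0.033 1.887 -1.908
v 0.649 2.276 -3.643
v 0.198 1.412 -2.13
v 1.081 1.941 -3.706
v 0.63 1.076 -2.193
v 1.613 1.873 -3.586
v 1.162 1.009 -2.073
v 0.266 -2.424 1.301
v 1.068 -2.036 1.683
v 0.034 -3.676 3.059
v 0.536 -1.683 1.865
v -0.122 -1.677 1.782
v -0.599 -2.021 1.475
v -0.671 -2.553 1.086
v -0.305 -3.026 0.798
v 0.328 -3.217 0.745
v 0.932 -3.037 0.953
v 1.224 -2.571 1.323
f 2 1 5
f 2 5 3
f 3 5 6
f 3 6 4
f 5 1 7
f 5 7 6
f 6 7 8
f 6 8 4
f 7 1 9
f 7 9 8
f 8 9 10
f 8 10 4
f 9 1 11
f 9 11 10
f 10 11 12
f 10 12 4
f 11 1 13
f 11 13 12
f 12 13 14
f 12 14 4
f 13 1 15
f 13 15 14
f 14 15 16
f 14 16 4
f 15 1 17
f 15 17 16
f 16 17 18
f 16 18 4
f 17 1 19
f 17 19 18
f 18 19 20
f 18 20 4
f 19 1 21
f 19 21 20
f 20 21 22
f 20 22 4
f 21 1 2
f 21 2 22
f 22 2 3
f 22 3 4
f 24 23 26
f 24 26 25
f 26 23 27
f 26 27 25
f 27 23 28
f 27 28 25
f 28 23 29
f 28 29 25
f 29 23 30
f 29 30 25
f 30 23 31
f 30 31 25
f 31 23 32
f 31 32 25
f 32 23 33
f 32 33 25
f 33 23 24
f 33 24 25



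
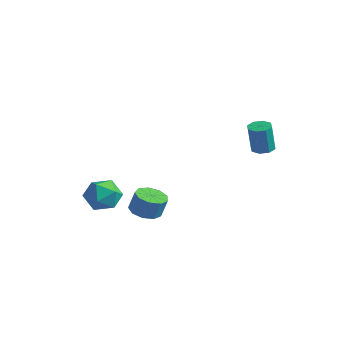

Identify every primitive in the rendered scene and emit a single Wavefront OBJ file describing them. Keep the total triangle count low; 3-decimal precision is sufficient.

v -0.503 -2.756 -0.791
v 0.254 -2.898 -0.965
v 0.521 -2.725 0.057
v -0.237 -2.584 0.231
v 0.146 -2.372 -1.025
v 0.413 -2.199 -0.004
v -0.266 -2.026 -0.976
v 0.001 -1.853 0.045
v -0.789 -2.022 -0.84
v -0.522 -1.849 0.181
v -1.179 -2.361 -0.681
v -0.912 -2.188 0.34
v -1.252 -2.885 -0.573
v -0.985 -2.713 0.448
v -0.975 -3.349 -0.567
v -0.708 -3.177 0.454
v -0.478 -3.536 -0.666
v -0.211 -3.363 0.356
v 0.008 -3.358 -0.823
v 0.275 -3.185 0.199
v 0.477 3.722 1.435
v 1.054 3.557 1.414
v 1.039 3.312 2.944
v 0.463 3.478 2.965
v 1.002 4.008 1.485
v 0.988 3.763 3.016
v 0.644 4.291 1.527
v 0.629 4.047 3.058
v 0.187 4.242 1.515
v 0.173 3.997 3.046
v -0.099 3.888 1.456
v -0.114 3.643 2.986
v -0.048 3.437 1.384
v -0.062 3.192 2.915
v 0.311 3.153 1.342
v 0.296 2.909 2.873
v 0.767 3.203 1.354
v 0.753 2.958 2.885
v -4.561 -1.543 -1.405
v -3.543 -1.479 -1.406
v -4.457 -3.181 -1.234
v -3.439 -3.117 -1.235
v -3.973 -2.751 -0.446
v -4.037 -1.738 -0.552
v -3.963 -2.922 -2.088
v -4.027 -1.909 -2.194
v -3.174 -2.331 -1.828
v -3.179 -2.225 -0.814
v -4.821 -2.435 -1.826
v -4.826 -2.329 -0.812
f 2 1 5
f 2 5 3
f 3 5 6
f 3 6 4
f 5 1 7
f 5 7 6
f 6 7 8
f 6 8 4
f 7 1 9
f 7 9 8
f 8 9 10
f 8 10 4
f 9 1 11
f 9 11 10
f 10 11 12
f 10 12 4
f 11 1 13
f 11 13 12
f 12 13 14
f 12 14 4
f 13 1 15
f 13 15 14
f 14 15 16
f 14 16 4
f 15 1 17
f 15 17 16
f 16 17 18
f 16 18 4
f 17 1 19
f 17 19 18
f 18 19 20
f 18 20 4
f 19 1 2
f 19 2 20
f 20 2 3
f 20 3 4
f 22 21 25
f 22 25 23
f 23 25 26
f 23 26 24
f 25 21 27
f 25 27 26
f 26 27 28
f 26 28 24
f 27 21 29
f 27 29 28
f 28 29 30
f 28 30 24
f 29 21 31
f 29 31 30
f 30 31 32
f 30 32 24
f 31 21 33
f 31 33 32
f 32 33 34
f 32 34 24
f 33 21 35
f 33 35 34
f 34 35 36
f 34 36 24
f 35 21 37
f 35 37 36
f 36 37 38
f 36 38 24
f 37 21 22
f 37 22 38
f 38 22 23
f 38 23 24
f 39 50 44
f 39 44 40
f 39 40 46
f 39 46 49
f 39 49 50
f 40 44 48
f 44 50 43
f 50 49 41
f 49 46 45
f 46 40 47
f 42 48 43
f 42 43 41
f 42 41 45
f 42 45 47
f 42 47 48
f 43 48 44
f 41 43 50
f 45 41 49
f 47 45 46
f 48 47 40



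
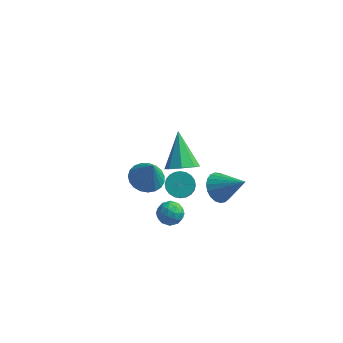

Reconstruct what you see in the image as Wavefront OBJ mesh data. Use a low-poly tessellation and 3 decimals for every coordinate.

v -0.361 1.145 -3.868
v 0.07 0.732 -4.444
v 0.941 0.975 -2.772
v 0.164 1.059 -4.505
v 0.167 1.4 -4.455
v 0.079 1.698 -4.304
v -0.086 1.9 -4.077
v -0.298 1.971 -3.815
v -0.52 1.9 -3.561
v -0.716 1.698 -3.36
v -0.85 1.401 -3.247
v -0.899 1.059 -3.242
v -0.855 0.732 -3.344
v -0.726 0.477 -3.538
v -0.534 0.337 -3.788
v -0.312 0.337 -4.052
v -0.098 0.477 -4.284
v -3.853 1.053 -4.103
v -3.06 0.805 -4.393
v -3.427 0.747 -2.677
v -3.01 1.162 -4.332
v -3.106 1.5 -4.23
v -3.33 1.761 -4.107
v -3.645 1.9 -3.983
v -3.996 1.892 -3.88
v -4.323 1.74 -3.815
v -4.568 1.468 -3.801
v -4.689 1.125 -3.838
v -4.666 0.77 -3.922
v -4.502 0.463 -4.036
v -4.226 0.259 -4.163
v -3.886 0.192 -4.279
v -3.539 0.274 -4.365
v -3.248 0.491 -4.405
v -2.267 -2.436 -2.56
v -1.934 -2.011 -2.961
v -1.346 -2.649 -2.019
v -1.013 -2.224 -2.42
v -1.463 -1.988 -1.979
v -2.032 -1.856 -2.313
v -1.248 -2.804 -2.667
v -1.817 -2.672 -3.001
v -1.304 -2.238 -3.027
v -1.437 -1.734 -2.602
v -1.843 -2.926 -2.378
v -1.976 -2.422 -1.953
v -2.181 -2.205 -2.808
v -1.099 -2.455 -2.172
v -1.363 -2.316 -1.913
v -1.167 -2.066 -2.149
v -2.239 -2.114 -2.427
v -2.043 -1.864 -2.663
v -1.766 -1.85 -2.086
v -1.237 -2.796 -2.317
v -1.041 -2.546 -2.553
v -2.113 -2.594 -2.831
v -1.917 -2.344 -3.067
v -1.514 -2.81 -2.894
v -1.615 -2.088 -3.082
v -1.074 -2.213 -2.764
v -1.212 -2.555 -2.909
v -1.547 -2.477 -3.106
v -1.693 -1.792 -2.832
v -1.152 -1.917 -2.515
v -1.416 -1.778 -2.255
v -1.751 -1.701 -2.452
v -1.323 -1.925 -2.871
v -2.128 -2.743 -2.465
v -1.587 -2.868 -2.148
v -1.529 -2.959 -2.528
v -1.864 -2.882 -2.725
v -2.206 -2.447 -2.216
v -1.665 -2.572 -1.898
v -1.733 -2.183 -1.874
v -2.068 -2.105 -2.071
v -1.957 -2.735 -2.109
v -1.778 -0.287 -2.565
v -1.109 -0.316 -2.732
v -0.913 -1.043 -1.823
v -1.582 -1.013 -1.655
v -1.112 -0.106 -2.564
v -0.916 -0.833 -1.654
v -1.216 0.076 -2.395
v -1.02 -0.65 -1.486
v -1.406 0.204 -2.253
v -1.21 -0.523 -1.344
v -1.652 0.256 -2.158
v -1.457 -0.47 -1.249
v -1.918 0.226 -2.125
v -1.722 -0.5 -1.216
v -2.162 0.118 -2.159
v -1.966 -0.608 -1.249
v -2.348 -0.052 -2.254
v -2.152 -0.778 -1.345
v -2.447 -0.257 -2.397
v -2.251 -0.984 -1.488
v -2.444 -0.467 -2.566
v -2.248 -1.194 -1.656
v -2.34 -0.65 -2.734
v -2.144 -1.376 -1.825
v -2.15 -0.777 -2.876
v -1.954 -1.504 -1.967
v -1.903 -0.83 -2.971
v -1.708 -1.556 -2.062
v -1.638 -0.8 -3.004
v -1.442 -1.526 -2.095
v -1.394 -0.692 -2.971
v -1.198 -1.418 -2.061
v -1.208 -0.522 -2.875
v -1.012 -1.248 -1.966
v -0.952 -2.78 1.753
v -0.229 -2.525 1.823
v -1.508 -1.56 3.027
v -0.533 -2.233 1.411
v -1.082 -2.261 1.199
v -1.555 -2.594 1.312
v -1.675 -3.036 1.683
v -1.372 -3.328 2.095
v -0.822 -3.299 2.307
v -0.349 -2.967 2.194
f 2 1 4
f 2 4 3
f 4 1 5
f 4 5 3
f 5 1 6
f 5 6 3
f 6 1 7
f 6 7 3
f 7 1 8
f 7 8 3
f 8 1 9
f 8 9 3
f 9 1 10
f 9 10 3
f 10 1 11
f 10 11 3
f 11 1 12
f 11 12 3
f 12 1 13
f 12 13 3
f 13 1 14
f 13 14 3
f 14 1 15
f 14 15 3
f 15 1 16
f 15 16 3
f 16 1 17
f 16 17 3
f 17 1 2
f 17 2 3
f 19 18 21
f 19 21 20
f 21 18 22
f 21 22 20
f 22 18 23
f 22 23 20
f 23 18 24
f 23 24 20
f 24 18 25
f 24 25 20
f 25 18 26
f 25 26 20
f 26 18 27
f 26 27 20
f 27 18 28
f 27 28 20
f 28 18 29
f 28 29 20
f 29 18 30
f 29 30 20
f 30 18 31
f 30 31 20
f 31 18 32
f 31 32 20
f 32 18 33
f 32 33 20
f 33 18 34
f 33 34 20
f 34 18 19
f 34 19 20
f 35 72 51
f 72 46 75
f 51 75 40
f 72 75 51
f 35 51 47
f 51 40 52
f 47 52 36
f 51 52 47
f 35 47 56
f 47 36 57
f 56 57 42
f 47 57 56
f 35 56 68
f 56 42 71
f 68 71 45
f 56 71 68
f 35 68 72
f 68 45 76
f 72 76 46
f 68 76 72
f 36 52 63
f 52 40 66
f 63 66 44
f 52 66 63
f 40 75 53
f 75 46 74
f 53 74 39
f 75 74 53
f 46 76 73
f 76 45 69
f 73 69 37
f 76 69 73
f 45 71 70
f 71 42 58
f 70 58 41
f 71 58 70
f 42 57 62
f 57 36 59
f 62 59 43
f 57 59 62
f 38 64 50
f 64 44 65
f 50 65 39
f 64 65 50
f 38 50 48
f 50 39 49
f 48 49 37
f 50 49 48
f 38 48 55
f 48 37 54
f 55 54 41
f 48 54 55
f 38 55 60
f 55 41 61
f 60 61 43
f 55 61 60
f 38 60 64
f 60 43 67
f 64 67 44
f 60 67 64
f 39 65 53
f 65 44 66
f 53 66 40
f 65 66 53
f 37 49 73
f 49 39 74
f 73 74 46
f 49 74 73
f 41 54 70
f 54 37 69
f 70 69 45
f 54 69 70
f 43 61 62
f 61 41 58
f 62 58 42
f 61 58 62
f 44 67 63
f 67 43 59
f 63 59 36
f 67 59 63
f 78 77 81
f 78 81 79
f 79 81 82
f 79 82 80
f 81 77 83
f 81 83 82
f 82 83 84
f 82 84 80
f 83 77 85
f 83 85 84
f 84 85 86
f 84 86 80
f 85 77 87
f 85 87 86
f 86 87 88
f 86 88 80
f 87 77 89
f 87 89 88
f 88 89 90
f 88 90 80
f 89 77 91
f 89 91 90
f 90 91 92
f 90 92 80
f 91 77 93
f 91 93 92
f 92 93 94
f 92 94 80
f 93 77 95
f 93 95 94
f 94 95 96
f 94 96 80
f 95 77 97
f 95 97 96
f 96 97 98
f 96 98 80
f 97 77 99
f 97 99 98
f 98 99 100
f 98 100 80
f 99 77 101
f 99 101 100
f 100 101 102
f 100 102 80
f 101 77 103
f 101 103 102
f 102 103 104
f 102 104 80
f 103 77 105
f 103 105 104
f 104 105 106
f 104 106 80
f 105 77 107
f 105 107 106
f 106 107 108
f 106 108 80
f 107 77 109
f 107 109 108
f 108 109 110
f 108 110 80
f 109 77 78
f 109 78 110
f 110 78 79
f 110 79 80
f 112 111 114
f 112 114 113
f 114 111 115
f 114 115 113
f 115 111 116
f 115 116 113
f 116 111 117
f 116 117 113
f 117 111 118
f 117 118 113
f 118 111 119
f 118 119 113
f 119 111 120
f 119 120 113
f 120 111 112
f 120 112 113



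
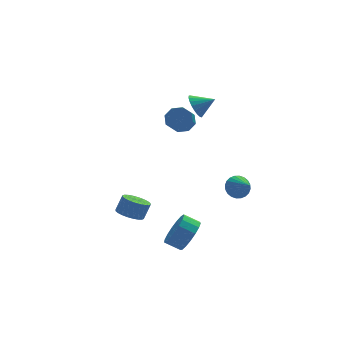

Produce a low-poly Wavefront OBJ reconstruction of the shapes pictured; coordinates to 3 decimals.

v 2.352 0.97 3.349
v 2.799 1.409 2.805
v 3.368 0.63 3.911
v 2.74 1.641 3.053
v 2.613 1.758 3.353
v 2.442 1.738 3.651
v 2.254 1.585 3.898
v 2.084 1.326 4.05
v 1.96 1.005 4.08
v 1.904 0.679 3.984
v 1.925 0.402 3.779
v 2.02 0.224 3.499
v 2.172 0.175 3.193
v 2.356 0.263 2.914
v 2.538 0.473 2.711
v 2.689 0.77 2.618
v 2.781 1.101 2.651
v -2.263 -1.375 -3.012
v -1.52 -1.52 -3.35
v -1.053 -1.33 -2.406
v -1.797 -1.185 -2.068
v -1.55 -1.202 -3.399
v -1.083 -1.012 -2.456
v -1.689 -0.91 -3.39
v -1.223 -0.719 -2.446
v -1.916 -0.688 -3.322
v -1.449 -0.498 -2.378
v -2.195 -0.571 -3.208
v -1.729 -0.381 -2.264
v -2.485 -0.577 -3.063
v -2.018 -0.387 -2.119
v -2.741 -0.704 -2.911
v -2.274 -0.514 -1.967
v -2.924 -0.933 -2.774
v -2.458 -0.743 -1.83
v -3.007 -1.23 -2.674
v -2.54 -1.04 -1.73
v -2.977 -1.548 -2.624
v -2.51 -1.358 -1.681
v -2.837 -1.841 -2.634
v -2.371 -1.65 -1.69
v -2.611 -2.062 -2.702
v -2.144 -1.872 -1.758
v -2.331 -2.179 -2.816
v -1.865 -1.989 -1.872
v -2.042 -2.173 -2.961
v -1.575 -1.983 -2.017
v -1.786 -2.046 -3.113
v -1.319 -1.856 -2.169
v -1.602 -1.817 -3.25
v -1.136 -1.627 -2.306
v 2.301 3.119 0.963
v 3.031 3.03 1.346
v 2.59 2.312 2.021
v 1.859 2.401 1.637
v 2.676 3.49 1.603
v 2.235 2.772 2.278
v 2.101 3.733 1.485
v 1.66 3.014 2.16
v 1.643 3.616 1.061
v 1.202 2.897 1.736
v 1.57 3.208 0.579
v 1.129 2.49 1.254
v 1.925 2.748 0.322
v 1.484 2.03 0.997
v 2.5 2.506 0.44
v 2.059 1.787 1.115
v 2.958 2.623 0.864
v 2.517 1.904 1.539
v 0.6 -3.239 -4.206
v 0.919 -3.692 -3.278
v 0.139 -3.233 -2.787
v -0.18 -2.781 -3.714
v 1.175 -3.243 -3.291
v 0.394 -2.784 -2.8
v 1.299 -2.793 -3.514
v 0.519 -2.334 -3.022
v 1.263 -2.446 -3.895
v 0.483 -1.987 -3.403
v 1.075 -2.28 -4.347
v 0.295 -1.821 -3.856
v 0.779 -2.334 -4.767
v -0.001 -1.875 -4.275
v 0.441 -2.596 -5.058
v -0.339 -2.137 -4.567
v 0.14 -3.005 -5.154
v -0.64 -2.546 -4.663
v -0.056 -3.468 -5.033
v -0.836 -3.009 -4.541
v -0.101 -3.878 -4.722
v -0.881 -3.419 -4.231
v 0.014 -4.142 -4.293
v -0.766 -3.683 -3.801
v 0.263 -4.2 -3.844
v -0.517 -3.741 -3.352
v 0.59 -4.037 -3.478
v -0.19 -3.578 -2.986
v 3.843 -1.832 -1.836
v 4.102 -1.388 -1.25
v 4.057 -3.108 -0.964
v 3.803 -1.397 -1.19
v 3.511 -1.473 -1.229
v 3.269 -1.603 -1.36
v 3.115 -1.768 -1.564
v 3.072 -1.943 -1.809
v 3.145 -2.101 -2.058
v 3.326 -2.218 -2.274
v 3.585 -2.277 -2.423
v 3.883 -2.267 -2.482
v 4.175 -2.192 -2.443
v 4.417 -2.062 -2.312
v 4.571 -1.896 -2.108
v 4.615 -1.722 -1.863
v 4.541 -1.563 -1.614
v 4.361 -1.446 -1.399
f 2 1 4
f 2 4 3
f 4 1 5
f 4 5 3
f 5 1 6
f 5 6 3
f 6 1 7
f 6 7 3
f 7 1 8
f 7 8 3
f 8 1 9
f 8 9 3
f 9 1 10
f 9 10 3
f 10 1 11
f 10 11 3
f 11 1 12
f 11 12 3
f 12 1 13
f 12 13 3
f 13 1 14
f 13 14 3
f 14 1 15
f 14 15 3
f 15 1 16
f 15 16 3
f 16 1 17
f 16 17 3
f 17 1 2
f 17 2 3
f 19 18 22
f 19 22 20
f 20 22 23
f 20 23 21
f 22 18 24
f 22 24 23
f 23 24 25
f 23 25 21
f 24 18 26
f 24 26 25
f 25 26 27
f 25 27 21
f 26 18 28
f 26 28 27
f 27 28 29
f 27 29 21
f 28 18 30
f 28 30 29
f 29 30 31
f 29 31 21
f 30 18 32
f 30 32 31
f 31 32 33
f 31 33 21
f 32 18 34
f 32 34 33
f 33 34 35
f 33 35 21
f 34 18 36
f 34 36 35
f 35 36 37
f 35 37 21
f 36 18 38
f 36 38 37
f 37 38 39
f 37 39 21
f 38 18 40
f 38 40 39
f 39 40 41
f 39 41 21
f 40 18 42
f 40 42 41
f 41 42 43
f 41 43 21
f 42 18 44
f 42 44 43
f 43 44 45
f 43 45 21
f 44 18 46
f 44 46 45
f 45 46 47
f 45 47 21
f 46 18 48
f 46 48 47
f 47 48 49
f 47 49 21
f 48 18 50
f 48 50 49
f 49 50 51
f 49 51 21
f 50 18 19
f 50 19 51
f 51 19 20
f 51 20 21
f 53 52 56
f 53 56 54
f 54 56 57
f 54 57 55
f 56 52 58
f 56 58 57
f 57 58 59
f 57 59 55
f 58 52 60
f 58 60 59
f 59 60 61
f 59 61 55
f 60 52 62
f 60 62 61
f 61 62 63
f 61 63 55
f 62 52 64
f 62 64 63
f 63 64 65
f 63 65 55
f 64 52 66
f 64 66 65
f 65 66 67
f 65 67 55
f 66 52 68
f 66 68 67
f 67 68 69
f 67 69 55
f 68 52 53
f 68 53 69
f 69 53 54
f 69 54 55
f 71 70 74
f 71 74 72
f 72 74 75
f 72 75 73
f 74 70 76
f 74 76 75
f 75 76 77
f 75 77 73
f 76 70 78
f 76 78 77
f 77 78 79
f 77 79 73
f 78 70 80
f 78 80 79
f 79 80 81
f 79 81 73
f 80 70 82
f 80 82 81
f 81 82 83
f 81 83 73
f 82 70 84
f 82 84 83
f 83 84 85
f 83 85 73
f 84 70 86
f 84 86 85
f 85 86 87
f 85 87 73
f 86 70 88
f 86 88 87
f 87 88 89
f 87 89 73
f 88 70 90
f 88 90 89
f 89 90 91
f 89 91 73
f 90 70 92
f 90 92 91
f 91 92 93
f 91 93 73
f 92 70 94
f 92 94 93
f 93 94 95
f 93 95 73
f 94 70 96
f 94 96 95
f 95 96 97
f 95 97 73
f 96 70 71
f 96 71 97
f 97 71 72
f 97 72 73
f 99 98 101
f 99 101 100
f 101 98 102
f 101 102 100
f 102 98 103
f 102 103 100
f 103 98 104
f 103 104 100
f 104 98 105
f 104 105 100
f 105 98 106
f 105 106 100
f 106 98 107
f 106 107 100
f 107 98 108
f 107 108 100
f 108 98 109
f 108 109 100
f 109 98 110
f 109 110 100
f 110 98 111
f 110 111 100
f 111 98 112
f 111 112 100
f 112 98 113
f 112 113 100
f 113 98 114
f 113 114 100
f 114 98 115
f 114 115 100
f 115 98 99
f 115 99 100



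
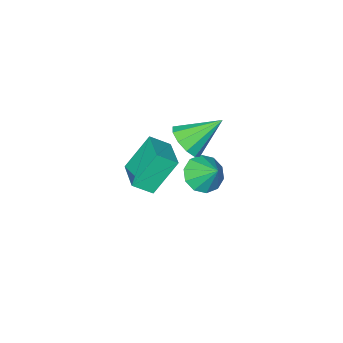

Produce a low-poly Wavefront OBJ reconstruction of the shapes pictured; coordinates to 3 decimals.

v -2.207 -2.168 0.933
v -1.632 -2.438 1.744
v -3.693 -1.392 2.247
v -1.47 -1.846 1.577
v -1.59 -1.376 1.165
v -1.945 -1.209 0.663
v -2.4 -1.408 0.266
v -2.781 -1.897 0.123
v -2.943 -2.49 0.289
v -2.824 -2.959 0.702
v -2.468 -3.127 1.203
v -2.013 -2.928 1.601
v -3.102 -1.968 -1.897
v -2.289 -2.457 -1.425
v -3.078 -0.892 -0.823
v -2.044 -2.03 -1.857
v -2.204 -1.579 -2.305
v -2.706 -1.277 -2.597
v -3.359 -1.238 -2.622
v -3.914 -1.478 -2.37
v -4.159 -1.905 -1.937
v -4 -2.356 -1.489
v -3.497 -2.658 -1.197
v -2.844 -2.697 -1.172
v 0.447 0.087 3.947
v 1.213 -0.419 4.57
v 1.223 1.637 4.253
v 1.989 1.13 4.876
v 1.611 -0.17 2.304
v 2.377 -0.677 2.927
v 2.387 1.379 2.61
v 3.153 0.873 3.233
f 2 1 4
f 2 4 3
f 4 1 5
f 4 5 3
f 5 1 6
f 5 6 3
f 6 1 7
f 6 7 3
f 7 1 8
f 7 8 3
f 8 1 9
f 8 9 3
f 9 1 10
f 9 10 3
f 10 1 11
f 10 11 3
f 11 1 12
f 11 12 3
f 12 1 2
f 12 2 3
f 14 13 16
f 14 16 15
f 16 13 17
f 16 17 15
f 17 13 18
f 17 18 15
f 18 13 19
f 18 19 15
f 19 13 20
f 19 20 15
f 20 13 21
f 20 21 15
f 21 13 22
f 21 22 15
f 22 13 23
f 22 23 15
f 23 13 24
f 23 24 15
f 24 13 14
f 24 14 15
f 26 28 25
f 29 26 25
f 25 28 27
f 27 29 25
f 26 32 28
f 30 26 29
f 30 32 26
f 28 32 27
f 31 29 27
f 27 32 31
f 31 30 29
f 32 30 31



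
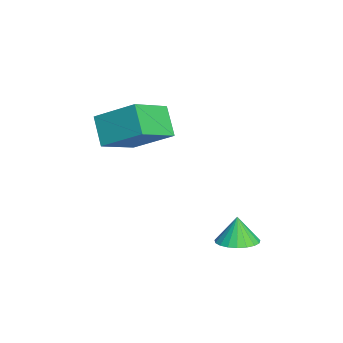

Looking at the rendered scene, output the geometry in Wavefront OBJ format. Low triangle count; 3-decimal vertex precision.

v -1.961 -2.679 -0.615
v -2.765 -2.953 0.356
v -1.312 -1.293 0.314
v -2.117 -1.567 1.285
v -0.783 -3.693 0.075
v -1.588 -3.967 1.046
v -0.135 -2.307 1.004
v -0.939 -2.581 1.975
v 1.262 0.776 -3.152
v 1.934 1.061 -3.027
v 1.078 0.764 -2.128
v 1.761 1.314 -3.055
v 1.502 1.474 -3.1
v 1.202 1.513 -3.154
v 0.912 1.425 -3.207
v 0.683 1.225 -3.251
v 0.554 0.947 -3.278
v 0.547 0.639 -3.282
v 0.664 0.355 -3.265
v 0.885 0.144 -3.227
v 1.17 0.042 -3.177
v 1.472 0.067 -3.122
v 1.738 0.214 -3.072
v 1.921 0.459 -3.036
v 1.99 0.758 -3.02
f 2 4 1
f 5 2 1
f 1 4 3
f 3 5 1
f 2 8 4
f 6 2 5
f 6 8 2
f 4 8 3
f 7 5 3
f 3 8 7
f 7 6 5
f 8 6 7
f 10 9 12
f 10 12 11
f 12 9 13
f 12 13 11
f 13 9 14
f 13 14 11
f 14 9 15
f 14 15 11
f 15 9 16
f 15 16 11
f 16 9 17
f 16 17 11
f 17 9 18
f 17 18 11
f 18 9 19
f 18 19 11
f 19 9 20
f 19 20 11
f 20 9 21
f 20 21 11
f 21 9 22
f 21 22 11
f 22 9 23
f 22 23 11
f 23 9 24
f 23 24 11
f 24 9 25
f 24 25 11
f 25 9 10
f 25 10 11



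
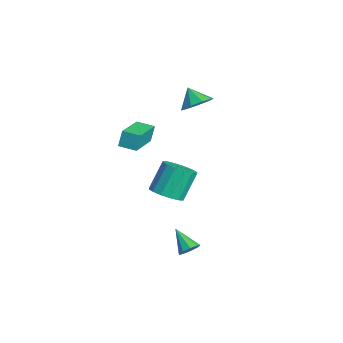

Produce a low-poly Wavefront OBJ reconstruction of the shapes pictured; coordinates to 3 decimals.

v -3.081 -1.448 -0.717
v -3.216 -1.209 0.161
v -2.545 -0.722 -0.833
v -2.68 -0.483 0.045
v -1.46 -2.557 -0.165
v -1.595 -2.318 0.713
v -0.924 -1.831 -0.281
v -1.059 -1.592 0.597
v 3.545 -0.617 -4.218
v 3.872 -1.004 -4.005
v 2.575 -0.983 -3.402
v 3.911 -0.683 -3.813
v 3.779 -0.33 -3.811
v 3.538 -0.112 -4
v 3.3 -0.129 -4.29
v 3.177 -0.375 -4.547
v 3.226 -0.734 -4.65
v 3.424 -1.037 -4.551
v 3.679 -1.144 -4.296
v 1.001 -0.971 -2.139
v 1.556 -0.326 -2.319
v 1.095 0.456 -0.941
v 0.539 -0.189 -0.761
v 1.17 -0.205 -2.516
v 0.708 0.576 -1.138
v 0.738 -0.29 -2.613
v 0.277 0.491 -1.235
v 0.377 -0.557 -2.582
v -0.085 0.224 -1.204
v 0.183 -0.935 -2.433
v -0.279 -0.154 -1.055
v 0.208 -1.323 -2.205
v -0.254 -0.541 -0.827
v 0.445 -1.616 -1.959
v -0.016 -0.834 -0.581
v 0.832 -1.736 -1.762
v 0.37 -0.955 -0.384
v 1.263 -1.651 -1.665
v 0.802 -0.87 -0.287
v 1.625 -1.384 -1.696
v 1.163 -0.603 -0.318
v 1.819 -1.006 -1.845
v 1.357 -0.225 -0.467
v 1.794 -0.619 -2.073
v 1.332 0.163 -0.695
v -1.159 1.122 2.178
v -0.792 1.677 2.675
v -1.821 0.858 2.962
v -1.221 1.921 2.395
v -1.621 1.792 2.013
v -1.805 1.349 1.709
v -1.686 0.801 1.624
v -1.321 0.403 1.798
v -0.88 0.341 2.15
v -0.569 0.646 2.515
v -0.534 1.173 2.722
f 2 4 1
f 5 2 1
f 1 4 3
f 3 5 1
f 2 8 4
f 6 2 5
f 6 8 2
f 4 8 3
f 7 5 3
f 3 8 7
f 7 6 5
f 8 6 7
f 10 9 12
f 10 12 11
f 12 9 13
f 12 13 11
f 13 9 14
f 13 14 11
f 14 9 15
f 14 15 11
f 15 9 16
f 15 16 11
f 16 9 17
f 16 17 11
f 17 9 18
f 17 18 11
f 18 9 19
f 18 19 11
f 19 9 10
f 19 10 11
f 21 20 24
f 21 24 22
f 22 24 25
f 22 25 23
f 24 20 26
f 24 26 25
f 25 26 27
f 25 27 23
f 26 20 28
f 26 28 27
f 27 28 29
f 27 29 23
f 28 20 30
f 28 30 29
f 29 30 31
f 29 31 23
f 30 20 32
f 30 32 31
f 31 32 33
f 31 33 23
f 32 20 34
f 32 34 33
f 33 34 35
f 33 35 23
f 34 20 36
f 34 36 35
f 35 36 37
f 35 37 23
f 36 20 38
f 36 38 37
f 37 38 39
f 37 39 23
f 38 20 40
f 38 40 39
f 39 40 41
f 39 41 23
f 40 20 42
f 40 42 41
f 41 42 43
f 41 43 23
f 42 20 44
f 42 44 43
f 43 44 45
f 43 45 23
f 44 20 21
f 44 21 45
f 45 21 22
f 45 22 23
f 47 46 49
f 47 49 48
f 49 46 50
f 49 50 48
f 50 46 51
f 50 51 48
f 51 46 52
f 51 52 48
f 52 46 53
f 52 53 48
f 53 46 54
f 53 54 48
f 54 46 55
f 54 55 48
f 55 46 56
f 55 56 48
f 56 46 47
f 56 47 48



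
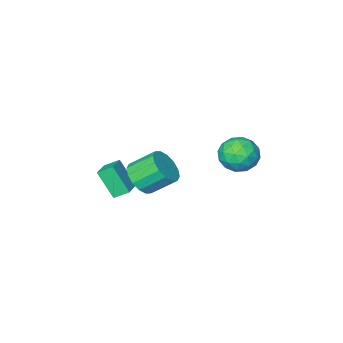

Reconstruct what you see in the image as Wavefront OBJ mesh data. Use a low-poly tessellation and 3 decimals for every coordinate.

v -0.299 -1.34 -0.782
v 0.53 -1.163 -0.113
v -0.512 -0.302 0.951
v -1.341 -0.48 0.282
v 0.532 -0.728 -0.464
v -0.511 0.133 0.6
v 0.311 -0.457 -0.9
v -0.732 0.404 0.164
v -0.074 -0.422 -1.304
v -1.116 0.438 -0.241
v -0.518 -0.634 -1.569
v -1.561 0.227 -0.505
v -0.904 -1.035 -1.622
v -1.947 -0.174 -0.559
v -1.128 -1.518 -1.451
v -2.17 -0.657 -0.387
v -1.129 -1.953 -1.1
v -2.172 -1.092 -0.036
v -0.908 -2.224 -0.664
v -1.951 -1.363 0.4
v -0.524 -2.258 -0.259
v -1.566 -1.398 0.804
v -0.079 -2.047 0.005
v -1.122 -1.186 1.069
v 0.307 -1.646 0.059
v -0.736 -0.785 1.122
v -0.383 -5.08 -1.949
v -1.042 -4.564 -1.458
v -0.77 -4.094 -3.502
v -1.429 -3.579 -3.011
v 0.589 -4.161 -1.609
v -0.07 -3.646 -1.118
v 0.202 -3.176 -3.162
v -0.457 -2.66 -2.671
v -3.304 2.784 0.987
v -2.69 2.311 1.832
v -4.85 2.569 1.988
v -4.236 2.096 2.833
v -4.12 3.211 2.596
v -3.165 3.344 1.977
v -4.375 1.536 1.843
v -3.42 1.669 1.224
v -3.353 1.54 2.361
v -3.195 2.575 2.826
v -4.345 2.305 0.994
v -4.187 3.34 1.459
v -2.861 2.566 1.321
v -4.679 2.314 2.499
v -4.611 2.969 2.359
v -4.25 2.691 2.856
v -3.14 3.174 1.407
v -2.78 2.896 1.903
v -3.62 3.425 2.353
v -4.76 1.984 1.917
v -4.4 1.706 2.413
v -3.29 2.189 0.964
v -2.929 1.911 1.461
v -3.92 1.455 1.467
v -2.89 1.835 2.129
v -3.799 1.709 2.718
v -3.88 1.379 2.136
v -3.319 1.457 1.772
v -2.798 2.444 2.403
v -3.706 2.317 2.991
v -3.638 2.973 2.852
v -3.077 3.051 2.488
v -3.187 1.99 2.714
v -3.834 2.563 0.829
v -4.742 2.436 1.417
v -4.463 1.829 1.332
v -3.902 1.907 0.968
v -3.741 3.171 1.102
v -4.65 3.045 1.691
v -4.221 3.423 2.048
v -3.66 3.501 1.684
v -4.353 2.89 1.106
f 2 1 5
f 2 5 3
f 3 5 6
f 3 6 4
f 5 1 7
f 5 7 6
f 6 7 8
f 6 8 4
f 7 1 9
f 7 9 8
f 8 9 10
f 8 10 4
f 9 1 11
f 9 11 10
f 10 11 12
f 10 12 4
f 11 1 13
f 11 13 12
f 12 13 14
f 12 14 4
f 13 1 15
f 13 15 14
f 14 15 16
f 14 16 4
f 15 1 17
f 15 17 16
f 16 17 18
f 16 18 4
f 17 1 19
f 17 19 18
f 18 19 20
f 18 20 4
f 19 1 21
f 19 21 20
f 20 21 22
f 20 22 4
f 21 1 23
f 21 23 22
f 22 23 24
f 22 24 4
f 23 1 25
f 23 25 24
f 24 25 26
f 24 26 4
f 25 1 2
f 25 2 26
f 26 2 3
f 26 3 4
f 28 30 27
f 31 28 27
f 27 30 29
f 29 31 27
f 28 34 30
f 32 28 31
f 32 34 28
f 30 34 29
f 33 31 29
f 29 34 33
f 33 32 31
f 34 32 33
f 35 72 51
f 72 46 75
f 51 75 40
f 72 75 51
f 35 51 47
f 51 40 52
f 47 52 36
f 51 52 47
f 35 47 56
f 47 36 57
f 56 57 42
f 47 57 56
f 35 56 68
f 56 42 71
f 68 71 45
f 56 71 68
f 35 68 72
f 68 45 76
f 72 76 46
f 68 76 72
f 36 52 63
f 52 40 66
f 63 66 44
f 52 66 63
f 40 75 53
f 75 46 74
f 53 74 39
f 75 74 53
f 46 76 73
f 76 45 69
f 73 69 37
f 76 69 73
f 45 71 70
f 71 42 58
f 70 58 41
f 71 58 70
f 42 57 62
f 57 36 59
f 62 59 43
f 57 59 62
f 38 64 50
f 64 44 65
f 50 65 39
f 64 65 50
f 38 50 48
f 50 39 49
f 48 49 37
f 50 49 48
f 38 48 55
f 48 37 54
f 55 54 41
f 48 54 55
f 38 55 60
f 55 41 61
f 60 61 43
f 55 61 60
f 38 60 64
f 60 43 67
f 64 67 44
f 60 67 64
f 39 65 53
f 65 44 66
f 53 66 40
f 65 66 53
f 37 49 73
f 49 39 74
f 73 74 46
f 49 74 73
f 41 54 70
f 54 37 69
f 70 69 45
f 54 69 70
f 43 61 62
f 61 41 58
f 62 58 42
f 61 58 62
f 44 67 63
f 67 43 59
f 63 59 36
f 67 59 63



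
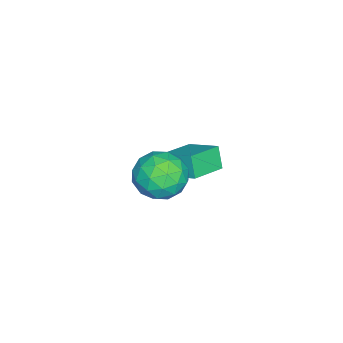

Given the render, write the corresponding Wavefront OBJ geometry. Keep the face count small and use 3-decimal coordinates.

v -4.049 1.503 -1.739
v -4.482 1.192 -0.778
v -3.594 2.861 -1.095
v -4.028 2.55 -0.133
v -2.592 0.81 -1.307
v -3.026 0.499 -0.345
v -2.138 2.168 -0.662
v -2.571 1.857 0.299
v -0.171 1.9 2.147
v 0.558 2.743 1.835
v 1.282 0.777 2.505
v 2.011 1.62 2.193
v 1.39 1.721 3.164
v 0.492 2.416 2.942
v 1.348 1.104 1.398
v 0.45 1.799 1.176
v 1.496 2.251 1.372
v 1.522 2.632 2.463
v 0.318 0.888 1.877
v 0.344 1.269 2.968
v 0.066 2.42 1.96
v 1.774 1.1 2.38
v 1.409 1.159 2.951
v 1.837 1.655 2.768
v 0.027 2.228 2.61
v 0.455 2.723 2.427
v 0.945 2.123 3.208
v 1.385 0.797 1.913
v 1.813 1.292 1.73
v 0.003 1.865 1.572
v 0.431 2.361 1.389
v 0.895 1.397 1.132
v 1.046 2.626 1.504
v 1.9 1.966 1.714
v 1.51 1.663 1.247
v 0.982 2.071 1.117
v 1.061 2.851 2.146
v 1.915 2.19 2.356
v 1.55 2.25 2.927
v 1.022 2.658 2.797
v 1.613 2.561 1.873
v -0.075 1.33 1.984
v 0.779 0.669 2.194
v 0.818 0.862 1.543
v 0.29 1.27 1.413
v -0.06 1.554 2.626
v 0.794 0.894 2.836
v 0.858 1.449 3.223
v 0.33 1.857 3.093
v 0.227 0.959 2.467
f 2 4 1
f 5 2 1
f 1 4 3
f 3 5 1
f 2 8 4
f 6 2 5
f 6 8 2
f 4 8 3
f 7 5 3
f 3 8 7
f 7 6 5
f 8 6 7
f 9 46 25
f 46 20 49
f 25 49 14
f 46 49 25
f 9 25 21
f 25 14 26
f 21 26 10
f 25 26 21
f 9 21 30
f 21 10 31
f 30 31 16
f 21 31 30
f 9 30 42
f 30 16 45
f 42 45 19
f 30 45 42
f 9 42 46
f 42 19 50
f 46 50 20
f 42 50 46
f 10 26 37
f 26 14 40
f 37 40 18
f 26 40 37
f 14 49 27
f 49 20 48
f 27 48 13
f 49 48 27
f 20 50 47
f 50 19 43
f 47 43 11
f 50 43 47
f 19 45 44
f 45 16 32
f 44 32 15
f 45 32 44
f 16 31 36
f 31 10 33
f 36 33 17
f 31 33 36
f 12 38 24
f 38 18 39
f 24 39 13
f 38 39 24
f 12 24 22
f 24 13 23
f 22 23 11
f 24 23 22
f 12 22 29
f 22 11 28
f 29 28 15
f 22 28 29
f 12 29 34
f 29 15 35
f 34 35 17
f 29 35 34
f 12 34 38
f 34 17 41
f 38 41 18
f 34 41 38
f 13 39 27
f 39 18 40
f 27 40 14
f 39 40 27
f 11 23 47
f 23 13 48
f 47 48 20
f 23 48 47
f 15 28 44
f 28 11 43
f 44 43 19
f 28 43 44
f 17 35 36
f 35 15 32
f 36 32 16
f 35 32 36
f 18 41 37
f 41 17 33
f 37 33 10
f 41 33 37



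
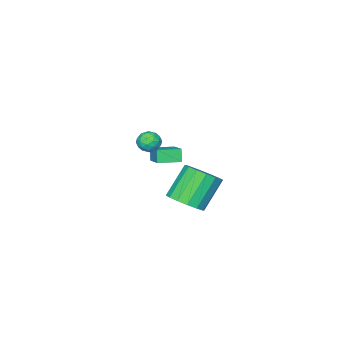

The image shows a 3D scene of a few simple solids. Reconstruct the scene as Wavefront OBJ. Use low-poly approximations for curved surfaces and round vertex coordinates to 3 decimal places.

v 3.487 3.876 -2.147
v 4.06 3.15 -1.693
v 2.786 3.139 -0.1
v 2.213 3.864 -0.553
v 4.266 3.613 -1.526
v 2.992 3.602 0.067
v 4.262 4.146 -1.525
v 2.988 4.135 0.068
v 4.051 4.607 -1.69
v 2.777 4.596 -0.097
v 3.689 4.871 -1.978
v 2.415 4.86 -0.385
v 3.273 4.869 -2.311
v 1.998 4.858 -0.718
v 2.914 4.601 -2.6
v 1.64 4.59 -1.007
v 2.708 4.138 -2.767
v 1.434 4.127 -1.174
v 2.712 3.605 -2.768
v 1.438 3.594 -1.175
v 2.923 3.144 -2.603
v 1.649 3.133 -1.01
v 3.285 2.88 -2.315
v 2.011 2.869 -0.722
v 3.702 2.882 -1.982
v 2.427 2.871 -0.389
v -0.136 -2.08 -2.575
v 0.386 -2.486 -2.305
v -0.926 -2.814 -2.155
v -0.404 -3.22 -1.885
v -0.533 -2.574 -1.608
v -0.045 -2.121 -1.867
v -0.495 -3.179 -2.593
v -0.007 -2.726 -2.852
v 0.164 -3.166 -2.316
v 0.14 -2.792 -1.707
v -0.68 -2.508 -2.753
v -0.704 -2.134 -2.144
v 0.194 -2.219 -2.477
v -0.734 -3.081 -1.983
v -0.81 -2.702 -1.82
v -0.503 -2.941 -1.661
v -0.059 -2.004 -2.22
v 0.248 -2.243 -2.061
v -0.293 -2.294 -1.651
v -0.788 -3.057 -2.399
v -0.481 -3.296 -2.24
v -0.037 -2.359 -2.799
v 0.27 -2.598 -2.64
v -0.247 -3.006 -2.809
v 0.371 -2.857 -2.324
v -0.093 -3.289 -2.077
v -0.147 -3.265 -2.494
v 0.14 -2.998 -2.646
v 0.357 -2.637 -1.966
v -0.107 -3.069 -1.72
v -0.184 -2.689 -1.557
v 0.103 -2.422 -1.709
v 0.226 -3.037 -1.973
v -0.433 -2.231 -2.74
v -0.897 -2.663 -2.494
v -0.643 -2.878 -2.751
v -0.356 -2.611 -2.903
v -0.447 -2.011 -2.383
v -0.911 -2.443 -2.136
v -0.68 -2.302 -1.814
v -0.393 -2.035 -1.966
v -0.766 -2.263 -2.487
v -2.044 -2.58 -4.307
v -2.283 -2.854 -3.539
v -1.356 -1.332 -3.647
v -1.594 -1.607 -2.879
v -0.926 -3.253 -4.201
v -1.164 -3.528 -3.433
v -0.237 -2.006 -3.541
v -0.476 -2.28 -2.773
f 2 1 5
f 2 5 3
f 3 5 6
f 3 6 4
f 5 1 7
f 5 7 6
f 6 7 8
f 6 8 4
f 7 1 9
f 7 9 8
f 8 9 10
f 8 10 4
f 9 1 11
f 9 11 10
f 10 11 12
f 10 12 4
f 11 1 13
f 11 13 12
f 12 13 14
f 12 14 4
f 13 1 15
f 13 15 14
f 14 15 16
f 14 16 4
f 15 1 17
f 15 17 16
f 16 17 18
f 16 18 4
f 17 1 19
f 17 19 18
f 18 19 20
f 18 20 4
f 19 1 21
f 19 21 20
f 20 21 22
f 20 22 4
f 21 1 23
f 21 23 22
f 22 23 24
f 22 24 4
f 23 1 25
f 23 25 24
f 24 25 26
f 24 26 4
f 25 1 2
f 25 2 26
f 26 2 3
f 26 3 4
f 27 64 43
f 64 38 67
f 43 67 32
f 64 67 43
f 27 43 39
f 43 32 44
f 39 44 28
f 43 44 39
f 27 39 48
f 39 28 49
f 48 49 34
f 39 49 48
f 27 48 60
f 48 34 63
f 60 63 37
f 48 63 60
f 27 60 64
f 60 37 68
f 64 68 38
f 60 68 64
f 28 44 55
f 44 32 58
f 55 58 36
f 44 58 55
f 32 67 45
f 67 38 66
f 45 66 31
f 67 66 45
f 38 68 65
f 68 37 61
f 65 61 29
f 68 61 65
f 37 63 62
f 63 34 50
f 62 50 33
f 63 50 62
f 34 49 54
f 49 28 51
f 54 51 35
f 49 51 54
f 30 56 42
f 56 36 57
f 42 57 31
f 56 57 42
f 30 42 40
f 42 31 41
f 40 41 29
f 42 41 40
f 30 40 47
f 40 29 46
f 47 46 33
f 40 46 47
f 30 47 52
f 47 33 53
f 52 53 35
f 47 53 52
f 30 52 56
f 52 35 59
f 56 59 36
f 52 59 56
f 31 57 45
f 57 36 58
f 45 58 32
f 57 58 45
f 29 41 65
f 41 31 66
f 65 66 38
f 41 66 65
f 33 46 62
f 46 29 61
f 62 61 37
f 46 61 62
f 35 53 54
f 53 33 50
f 54 50 34
f 53 50 54
f 36 59 55
f 59 35 51
f 55 51 28
f 59 51 55
f 70 72 69
f 73 70 69
f 69 72 71
f 71 73 69
f 70 76 72
f 74 70 73
f 74 76 70
f 72 76 71
f 75 73 71
f 71 76 75
f 75 74 73
f 76 74 75

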